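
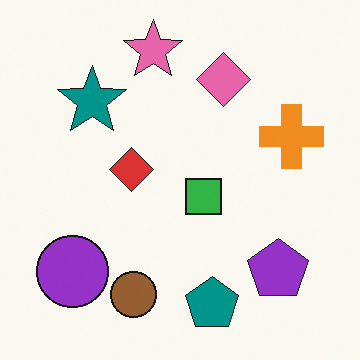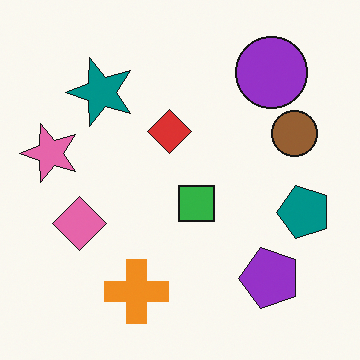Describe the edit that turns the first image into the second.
This is the original image transposed (reflected across the top-left ↔ bottom-right diagonal).

Shapes have swapped their row and column positions — what was in the top-right is now in the bottom-left — a diagonal reflection.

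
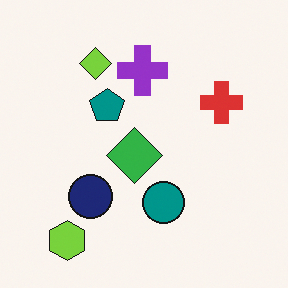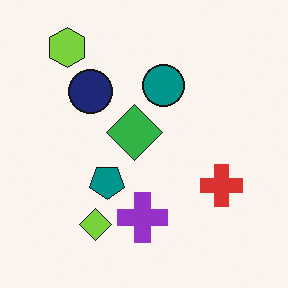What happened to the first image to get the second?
Flipped vertically (top ↔ bottom).

The lime hexagon is in the bottom-left of the first image and the top-left of the second — shapes on opposite sides of the horizontal midline have swapped in a mirror flip.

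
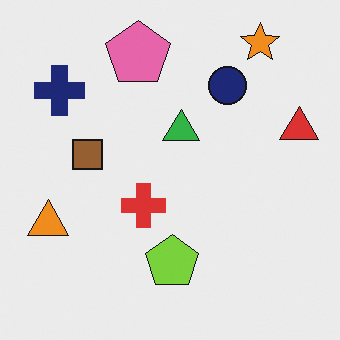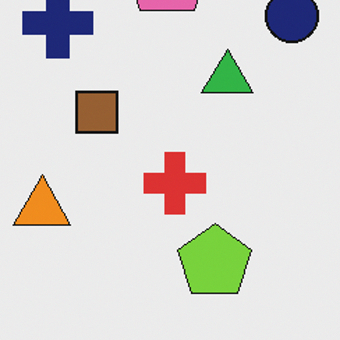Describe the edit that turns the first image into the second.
The transformation is: cropped to a modestly smaller region and rescaled.

The visible shapes are larger and the field of view is narrower; shapes near the original edges may be partly or wholly outside the frame — a crop-and-rescale.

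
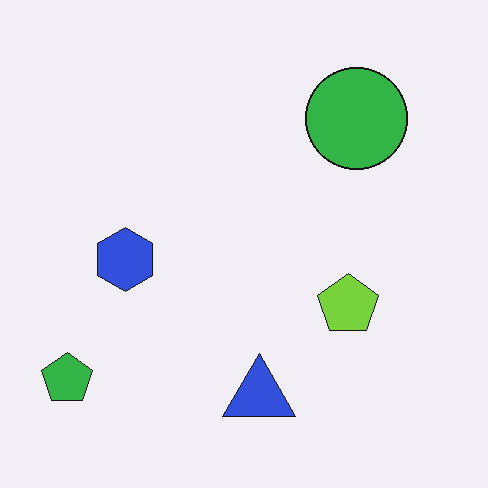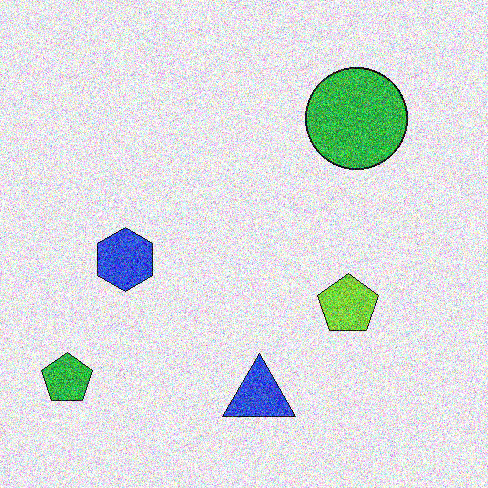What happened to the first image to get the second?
It was degraded with a thick layer of grain.

Random speckle covers the whole image, including the flat background.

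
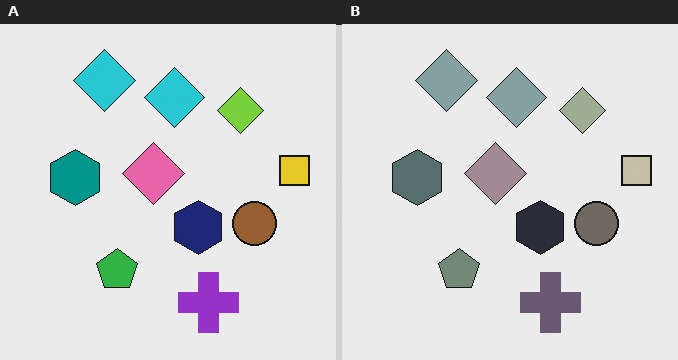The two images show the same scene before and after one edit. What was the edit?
The image was made much more muted (saturation change).

All colors are more muted and greyish — a global saturation change.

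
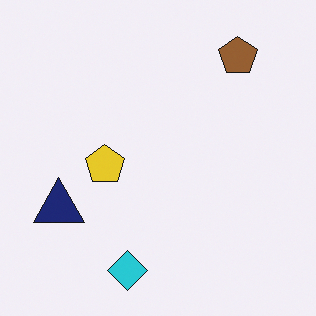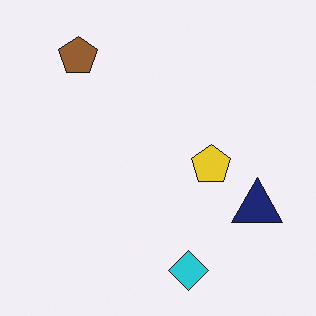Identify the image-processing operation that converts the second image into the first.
It was flipped horizontally (left ↔ right).

The navy triangle is in the right of the second image and the left of the first — shapes on opposite sides of the vertical midline have swapped in a mirror flip.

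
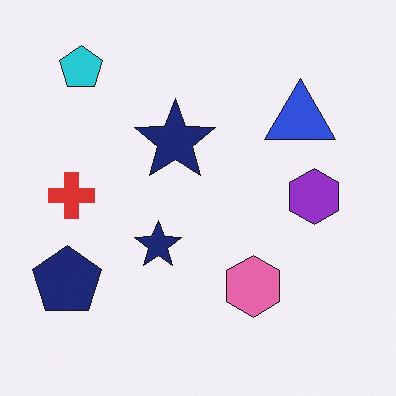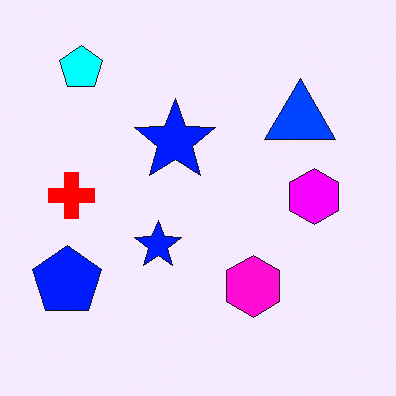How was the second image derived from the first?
This is the original image heavily oversaturated.

All colors are more vivid — a global saturation change.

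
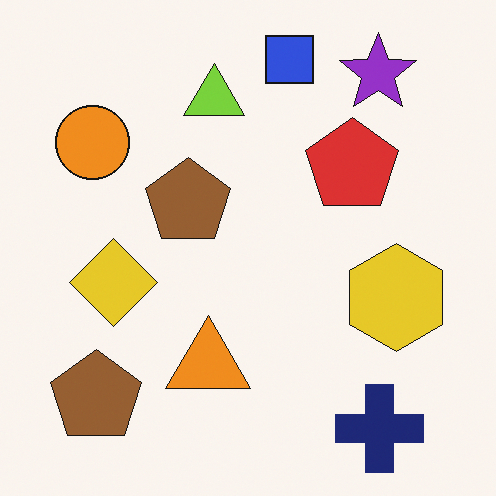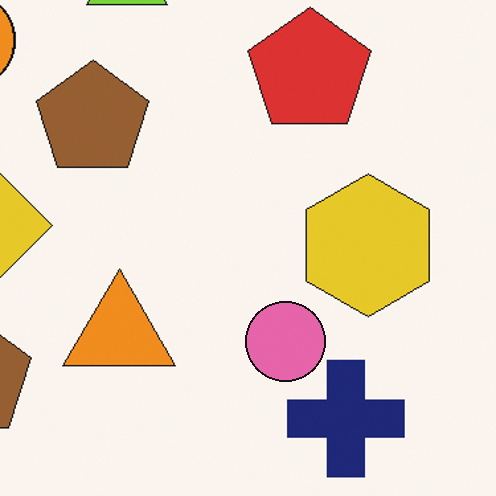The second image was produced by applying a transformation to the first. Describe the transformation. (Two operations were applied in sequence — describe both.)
The transformation is: cropped slightly and scaled back up, then overlaid with an additional pink circle.

The visible shapes are larger and the field of view is narrower; shapes near the original edges may be partly or wholly outside the frame — a crop-and-rescale. A pink circle appears in the second image that is absent from the first.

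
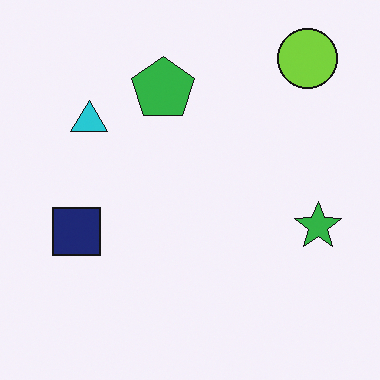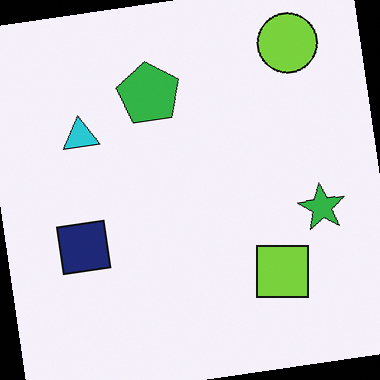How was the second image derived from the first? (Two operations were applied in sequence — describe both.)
The transformation is: rotated counter-clockwise by a slight angle, then overlaid with an additional lime square.

Every shape is tilted by the same angle and the image corners show triangular fill wedges — a whole-image rotation by a non-right angle. A lime square appears in the second image that is absent from the first.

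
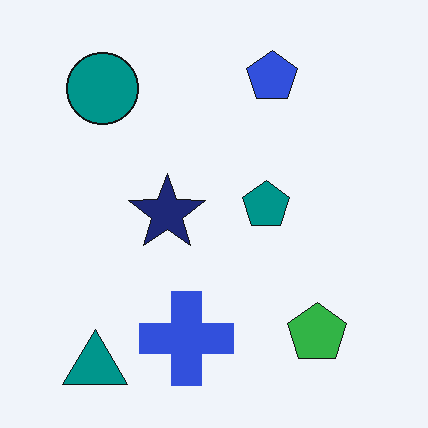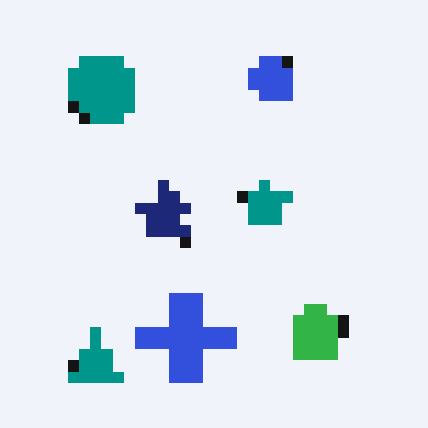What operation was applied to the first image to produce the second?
The second image is the first heavily pixelated into large blocks.

Shapes are reduced to large square blocks; fine edges and outlines are lost — a downscale-then-upscale (mosaic) effect.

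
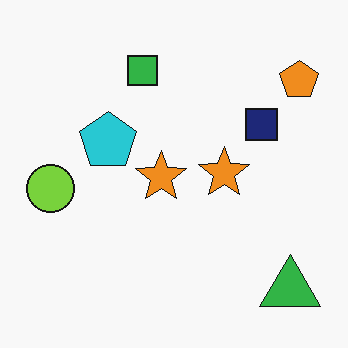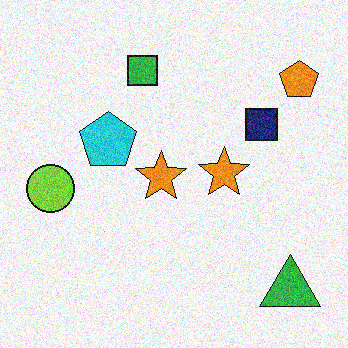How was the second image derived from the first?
The transformation is: degraded with visible gaussian noise.

Random speckle covers the whole image, including the flat background.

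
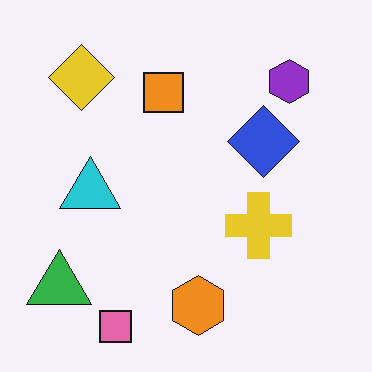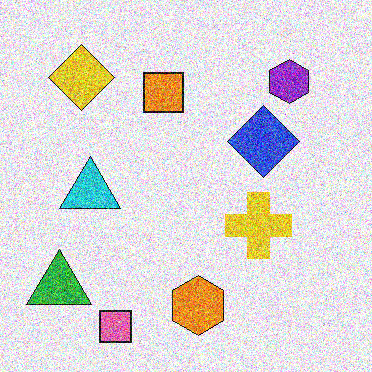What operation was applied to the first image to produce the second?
It was degraded with a thick layer of grain.

Random speckle covers the whole image, including the flat background.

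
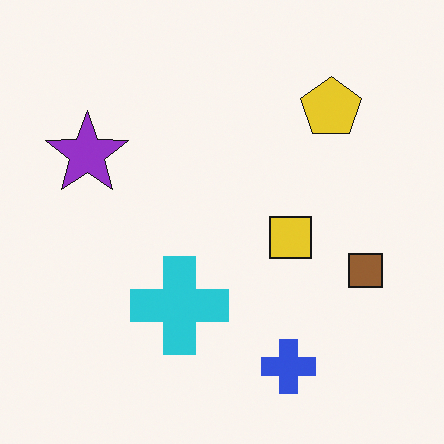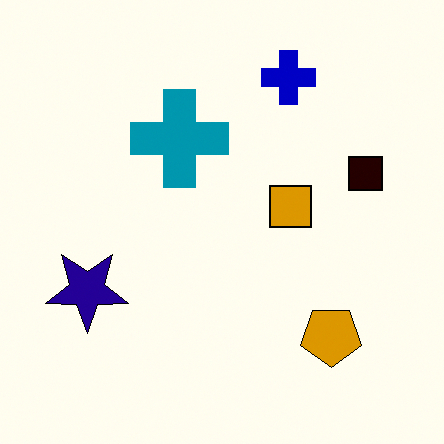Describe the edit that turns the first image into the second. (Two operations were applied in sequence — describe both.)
The second image is the first flipped vertically (top ↔ bottom), then boosted in contrast.

The blue cross is in the bottom of the first image and the top of the second — shapes on opposite sides of the horizontal midline have swapped in a mirror flip. Tones are pushed away from mid-grey across the whole image — a global contrast change.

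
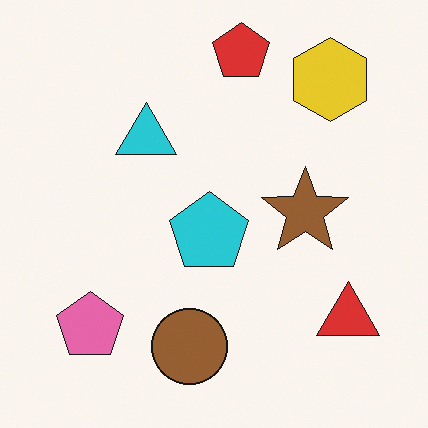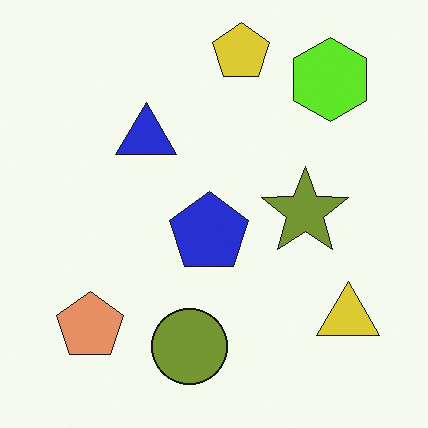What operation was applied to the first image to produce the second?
Hue-shifted slightly.

Every shape's color has rotated by the same amount around the hue wheel — a uniform hue shift.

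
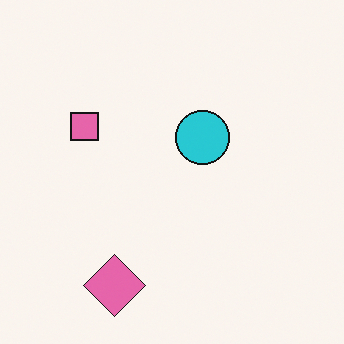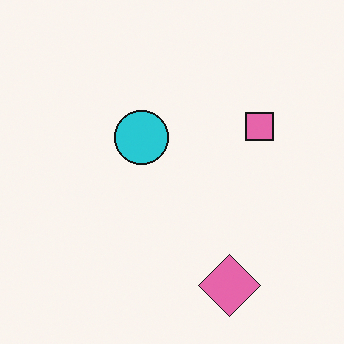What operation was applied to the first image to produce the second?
The transformation is: flipped horizontally (left ↔ right).

The pink square is in the left of the first image and the right of the second — shapes on opposite sides of the vertical midline have swapped in a mirror flip.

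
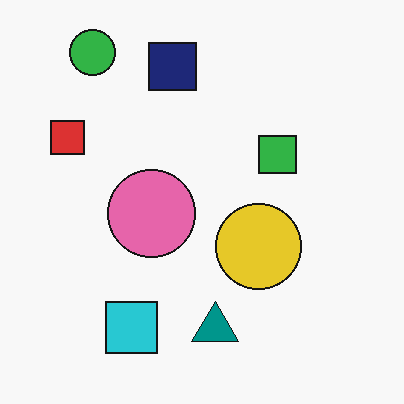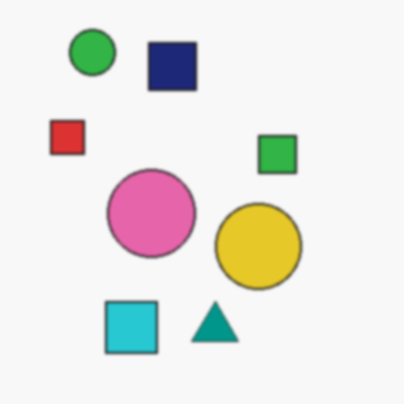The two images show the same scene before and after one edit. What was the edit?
It was lightly blurred.

Shape edges and outlines are uniformly softened across the whole image.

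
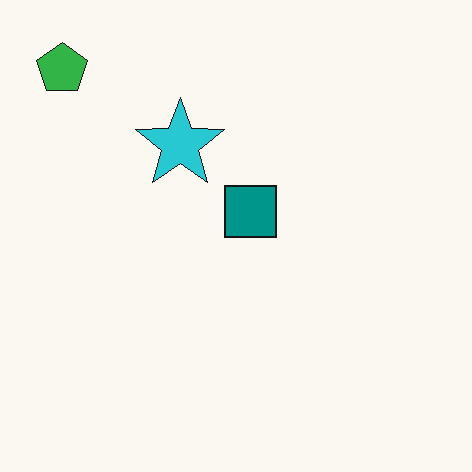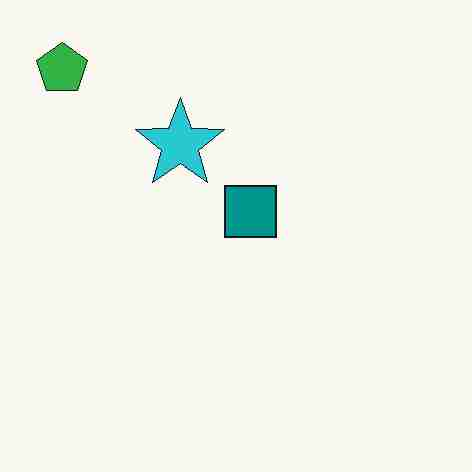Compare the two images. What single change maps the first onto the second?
Degraded with heavy JPEG compression.

Blocky 8×8 compression artifacts appear around shape edges and the flat background shows ringing — characteristic JPEG degradation.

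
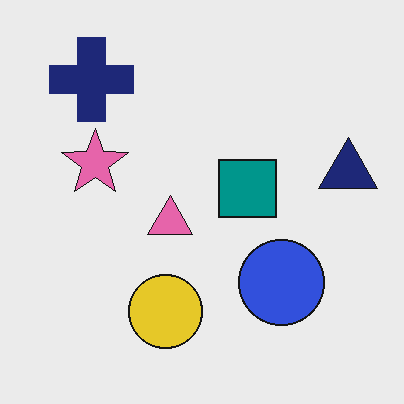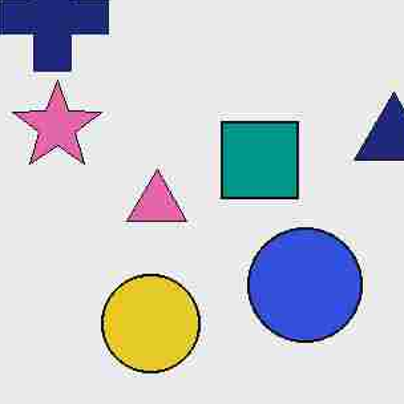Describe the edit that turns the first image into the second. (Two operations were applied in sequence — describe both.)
The image was degraded with heavy JPEG compression, then cropped to a modestly smaller region and rescaled.

Blocky 8×8 compression artifacts appear around shape edges and the flat background shows ringing — characteristic JPEG degradation. The visible shapes are larger and the field of view is narrower; shapes near the original edges may be partly or wholly outside the frame — a crop-and-rescale.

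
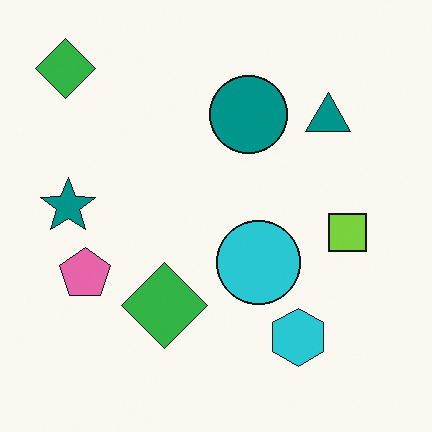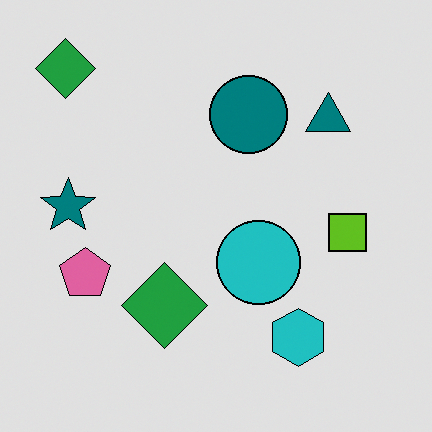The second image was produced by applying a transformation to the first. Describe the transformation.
The transformation is: posterized to a reduced palette.

Each flat color has snapped to a coarser quantized level — most visibly, the near-white background has dropped to a flat grey.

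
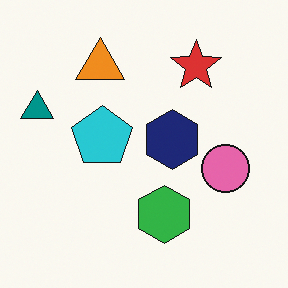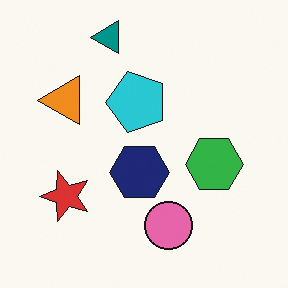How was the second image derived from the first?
Transposed (reflected across the top-left ↔ bottom-right diagonal).

Shapes have swapped their row and column positions — what was in the top-right is now in the bottom-left — a diagonal reflection.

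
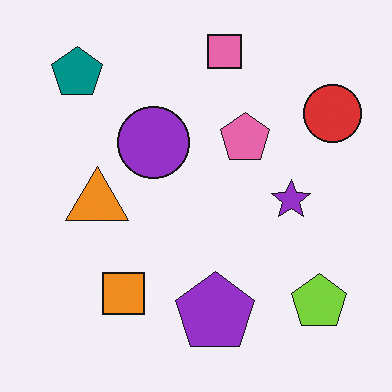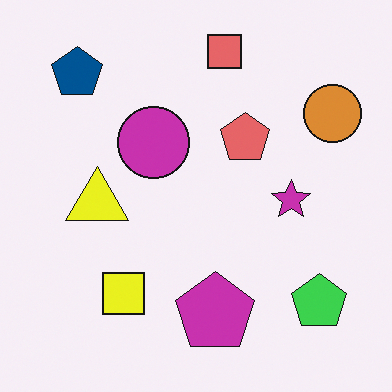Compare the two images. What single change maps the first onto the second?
This is the original image hue-shifted by a small amount.

Every shape's color has rotated by the same amount around the hue wheel — a uniform hue shift.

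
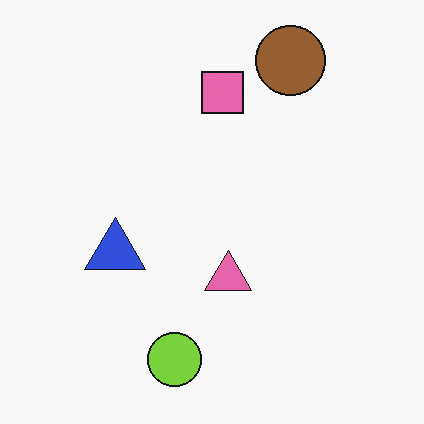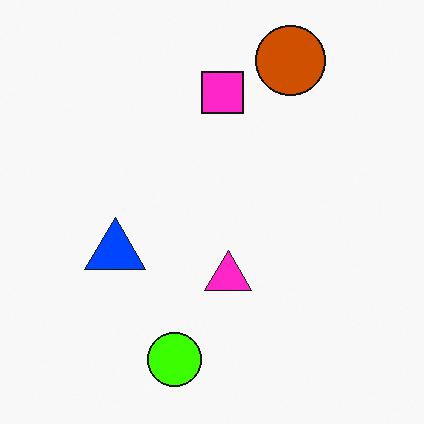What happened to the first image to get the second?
Made much more vivid (saturation change).

All colors are more vivid — a global saturation change.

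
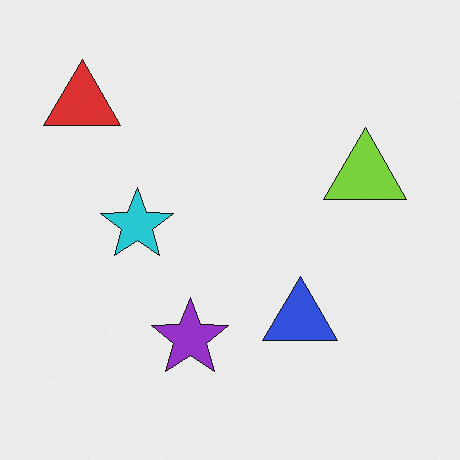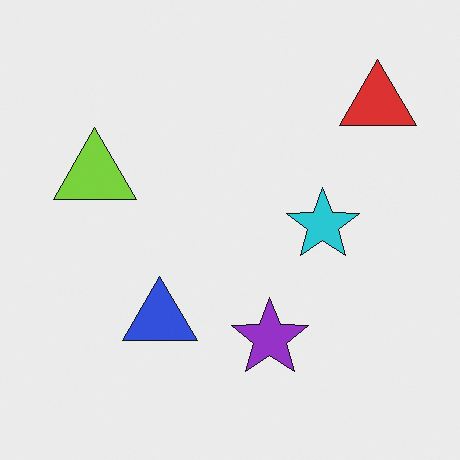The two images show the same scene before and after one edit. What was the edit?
Flipped horizontally (left ↔ right).

The red triangle is in the top-left of the first image and the top-right of the second — shapes on opposite sides of the vertical midline have swapped in a mirror flip.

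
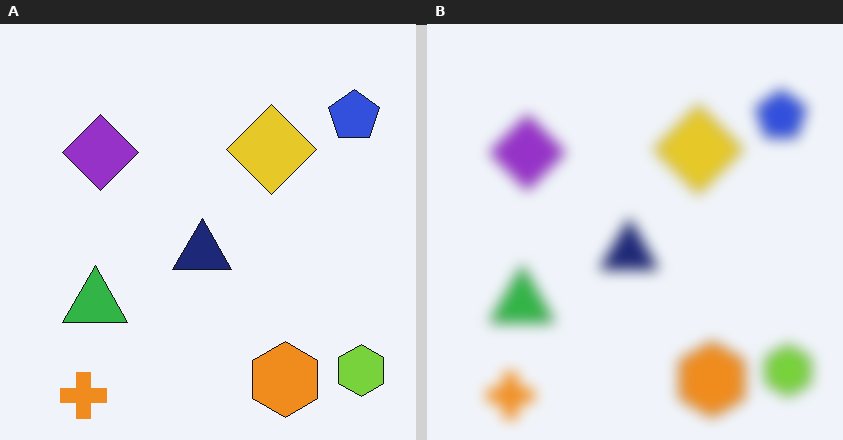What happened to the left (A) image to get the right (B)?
This is the original image strongly gaussian-blurred.

Shape edges and outlines are uniformly softened across the whole image.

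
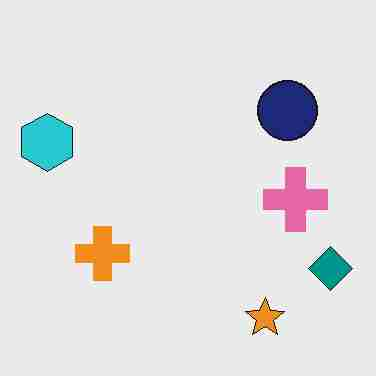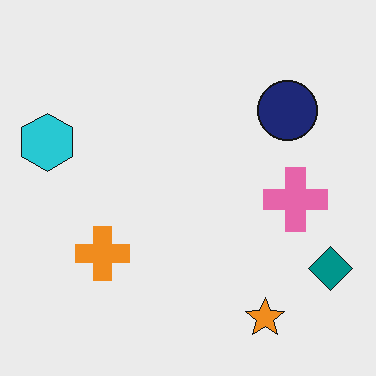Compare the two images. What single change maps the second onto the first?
It was degraded with heavy JPEG compression.

Blocky 8×8 compression artifacts appear around shape edges and the flat background shows ringing — characteristic JPEG degradation.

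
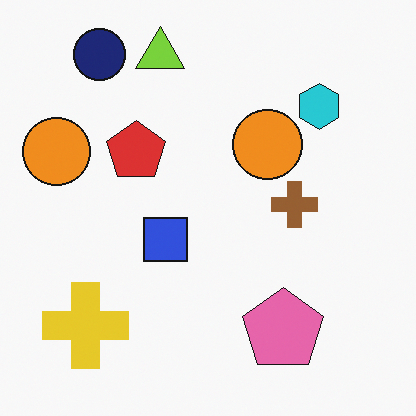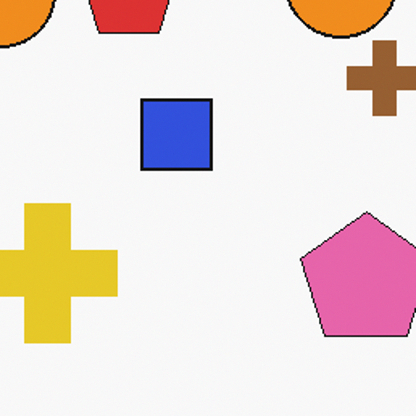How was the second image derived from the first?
Cropped to a modestly smaller region and rescaled.

The visible shapes are larger and the field of view is narrower; shapes near the original edges may be partly or wholly outside the frame — a crop-and-rescale.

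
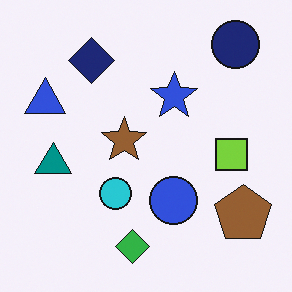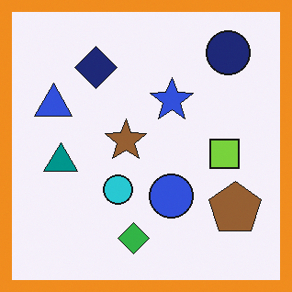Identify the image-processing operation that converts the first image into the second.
The transformation is: framed with a orange border.

A solid orange frame runs around the edge of the second image, with the content slightly shrunk inside it.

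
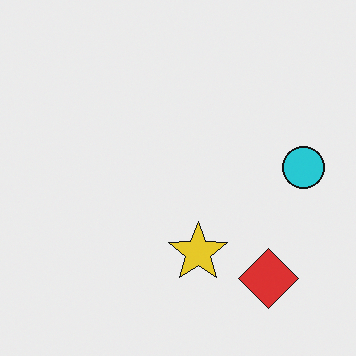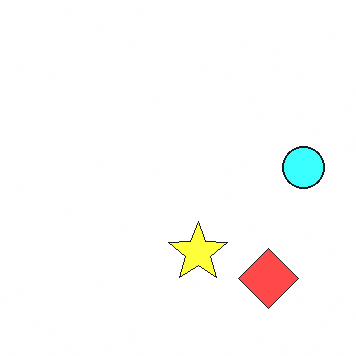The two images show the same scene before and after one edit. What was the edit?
The transformation is: brightened a lot.

Every pixel — background and shapes alike — is uniformly brightened.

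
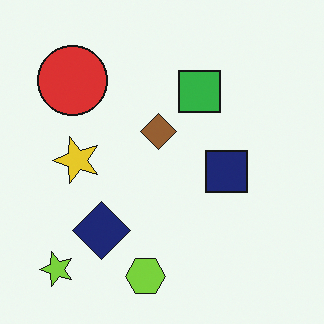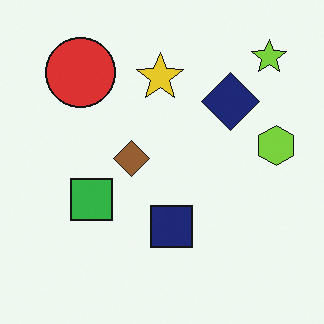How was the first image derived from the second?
The image was transposed (reflected across the top-left ↔ bottom-right diagonal).

Shapes have swapped their row and column positions — what was in the top-right is now in the bottom-left — a diagonal reflection.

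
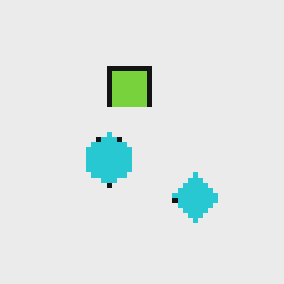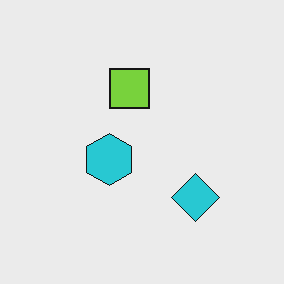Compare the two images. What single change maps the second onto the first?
The first image is the second mildly pixelated.

Shapes are reduced to large square blocks; fine edges and outlines are lost — a downscale-then-upscale (mosaic) effect.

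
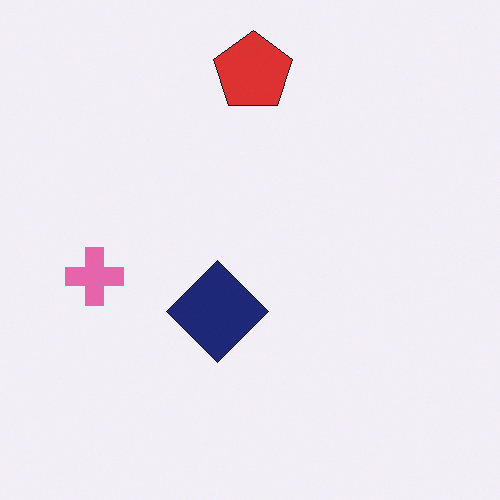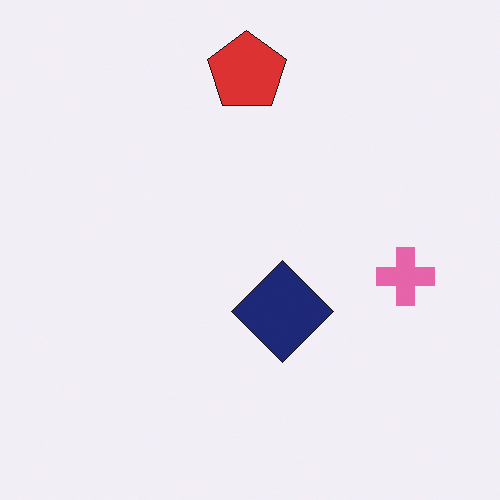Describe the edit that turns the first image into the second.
The image was flipped horizontally (left ↔ right).

The pink cross is in the left of the first image and the right of the second — shapes on opposite sides of the vertical midline have swapped in a mirror flip.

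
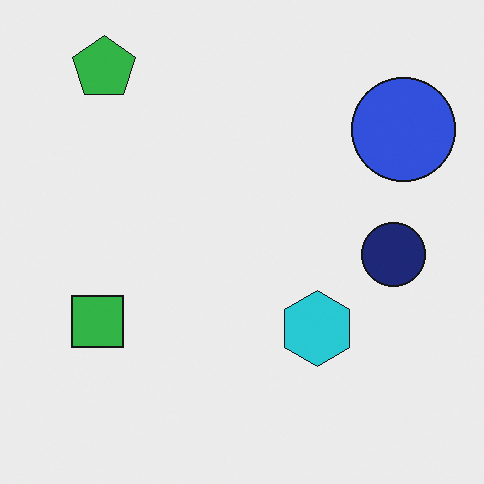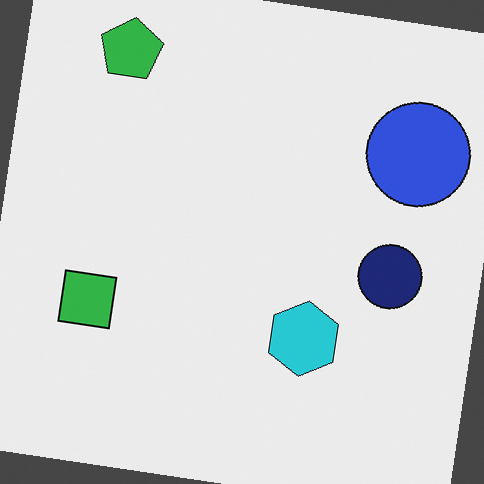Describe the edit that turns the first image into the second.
The image was rotated clockwise by a small amount.

Every shape is tilted by the same angle and the image corners show triangular fill wedges — a whole-image rotation by a non-right angle.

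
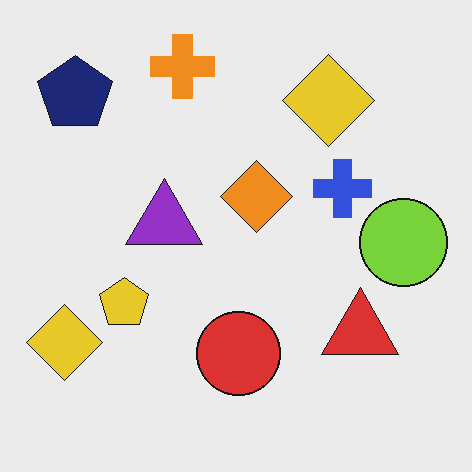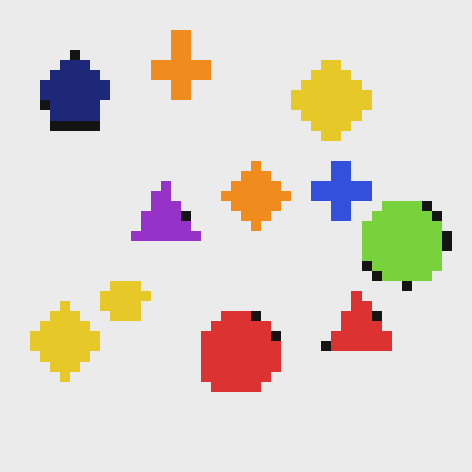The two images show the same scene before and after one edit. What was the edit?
It was coarsely pixelated.

Shapes are reduced to large square blocks; fine edges and outlines are lost — a downscale-then-upscale (mosaic) effect.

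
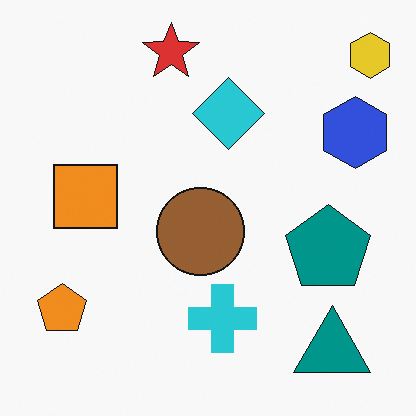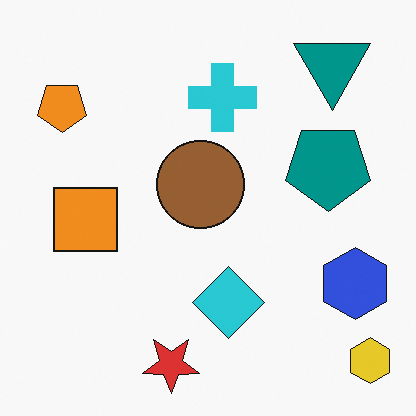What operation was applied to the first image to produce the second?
This is the original image flipped vertically (top ↔ bottom).

The red star is in the top of the first image and the bottom of the second — shapes on opposite sides of the horizontal midline have swapped in a mirror flip.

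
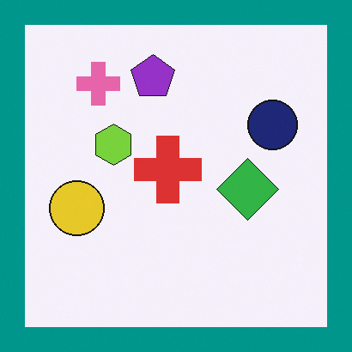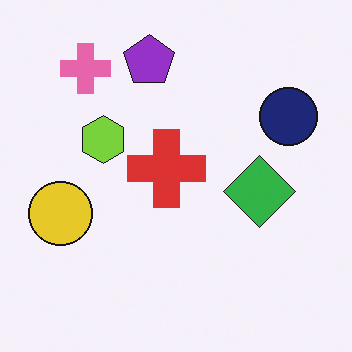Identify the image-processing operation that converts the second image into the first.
It was framed with a teal border.

A solid teal frame runs around the edge of the first image, with the content slightly shrunk inside it.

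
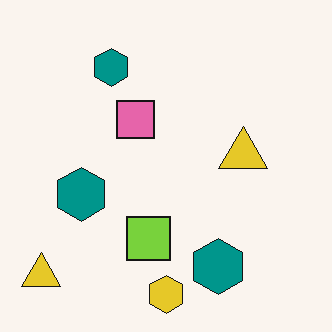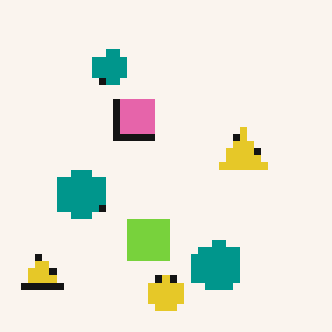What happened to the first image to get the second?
This is the original image pixelated into visible square blocks.

Shapes are reduced to large square blocks; fine edges and outlines are lost — a downscale-then-upscale (mosaic) effect.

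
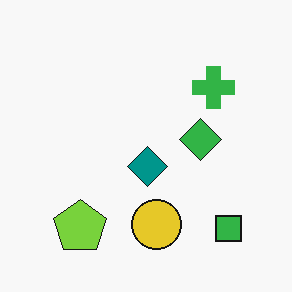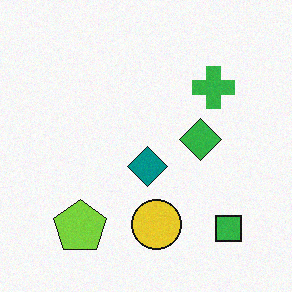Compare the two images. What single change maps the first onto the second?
This is the original image degraded with subtle gaussian noise.

Random speckle covers the whole image, including the flat background.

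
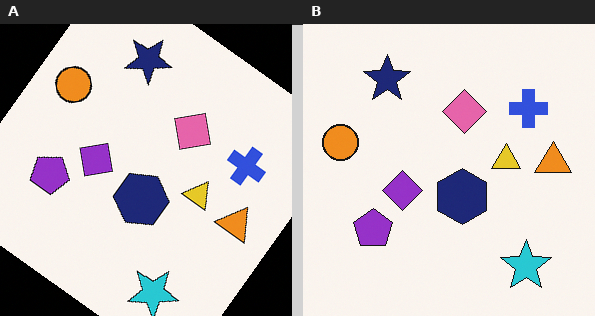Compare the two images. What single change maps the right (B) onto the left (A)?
The left (A) image is the right (B) rotated clockwise by a large amount — several tens of degrees.

Every shape is tilted by the same angle and the image corners show triangular fill wedges — a whole-image rotation by a non-right angle.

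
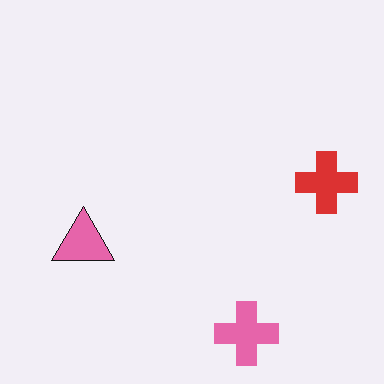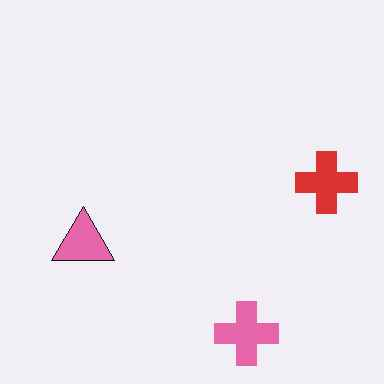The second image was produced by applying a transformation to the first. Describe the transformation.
The transformation is: given moderate JPEG compression.

Blocky 8×8 compression artifacts appear around shape edges and the flat background shows ringing — characteristic JPEG degradation.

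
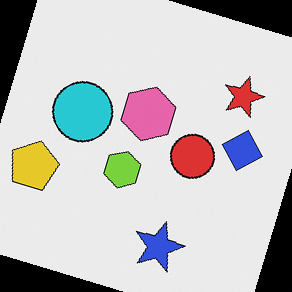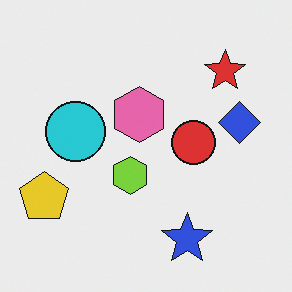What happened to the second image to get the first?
The image was rotated clockwise by a clearly visible amount.

Every shape is tilted by the same angle and the image corners show triangular fill wedges — a whole-image rotation by a non-right angle.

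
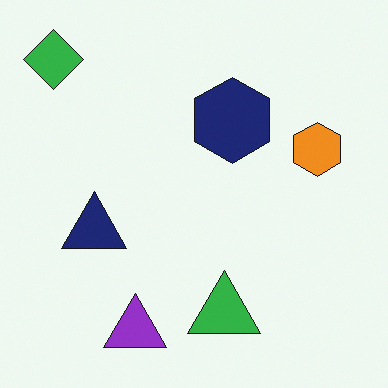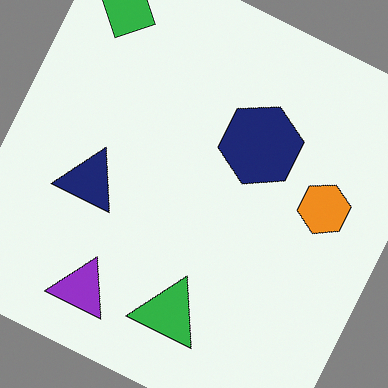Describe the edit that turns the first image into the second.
The transformation is: rotated clockwise by a moderate amount.

Every shape is tilted by the same angle and the image corners show triangular fill wedges — a whole-image rotation by a non-right angle.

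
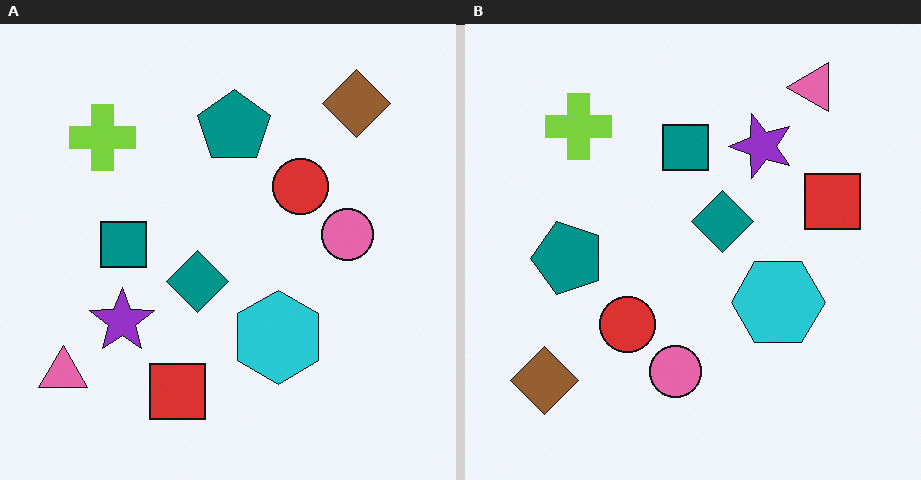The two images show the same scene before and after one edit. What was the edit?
It was transposed (reflected across the top-left ↔ bottom-right diagonal).

Shapes have swapped their row and column positions — what was in the top-right is now in the bottom-left — a diagonal reflection.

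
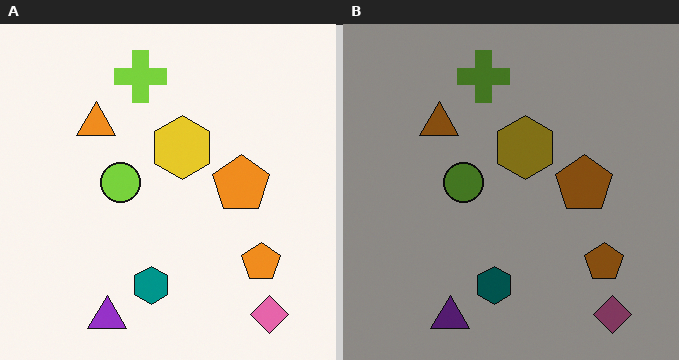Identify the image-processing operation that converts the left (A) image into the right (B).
Substantially darkened.

Every pixel — background and shapes alike — is uniformly darkened.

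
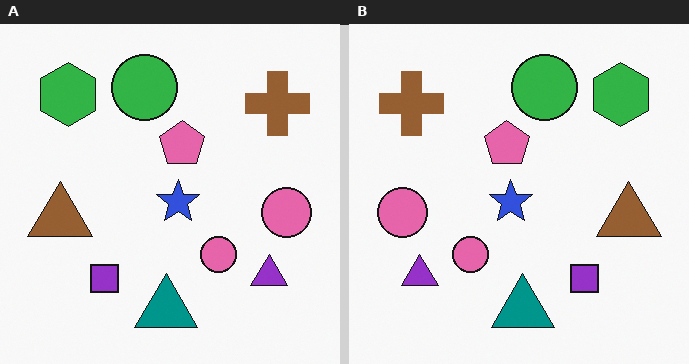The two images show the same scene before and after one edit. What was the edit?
This is the original image flipped horizontally (left ↔ right).

The brown triangle is in the left of the left (A) image and the right of the right (B) — shapes on opposite sides of the vertical midline have swapped in a mirror flip.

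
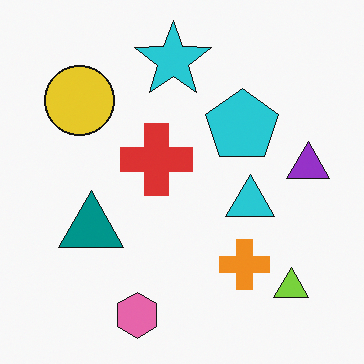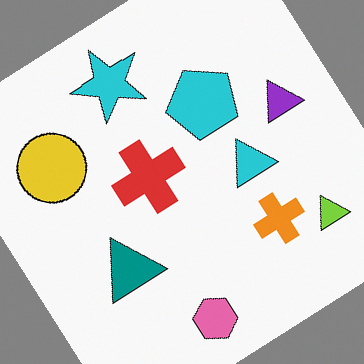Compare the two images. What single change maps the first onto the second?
It was rotated counter-clockwise by a large amount — several tens of degrees.

Every shape is tilted by the same angle and the image corners show triangular fill wedges — a whole-image rotation by a non-right angle.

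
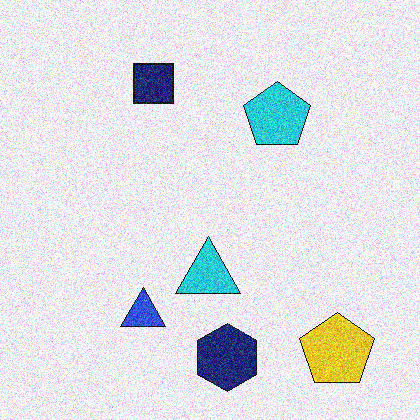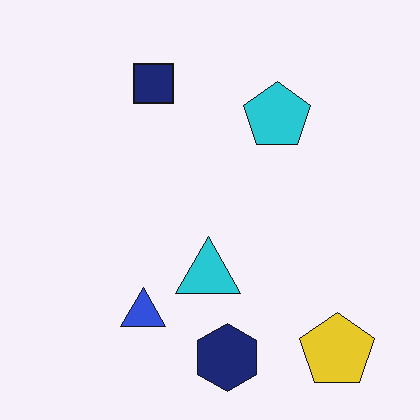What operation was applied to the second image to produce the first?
The image was degraded with strong gaussian noise.

Random speckle covers the whole image, including the flat background.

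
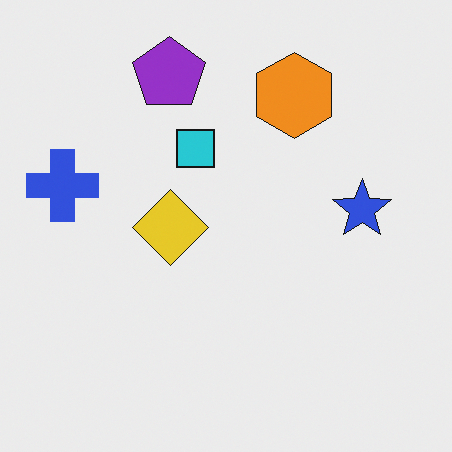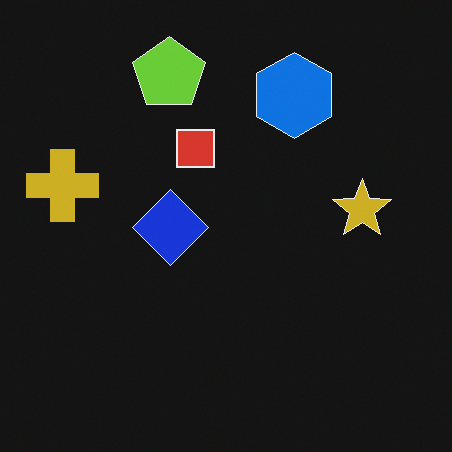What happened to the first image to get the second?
It was color-inverted (negative).

The light background has become dark and every shape's color is its complement — a photographic negative.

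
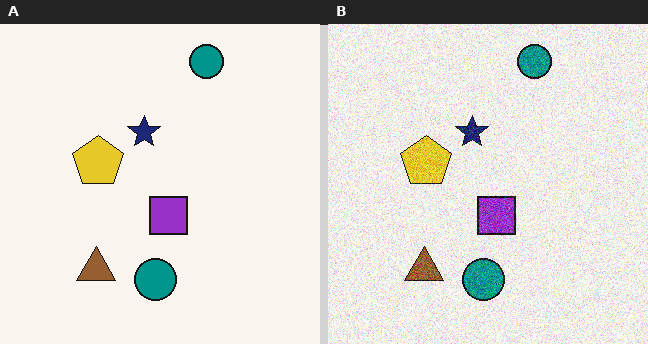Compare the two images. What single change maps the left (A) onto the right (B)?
The right (B) image is the left (A) degraded with strong gaussian noise.

Random speckle covers the whole image, including the flat background.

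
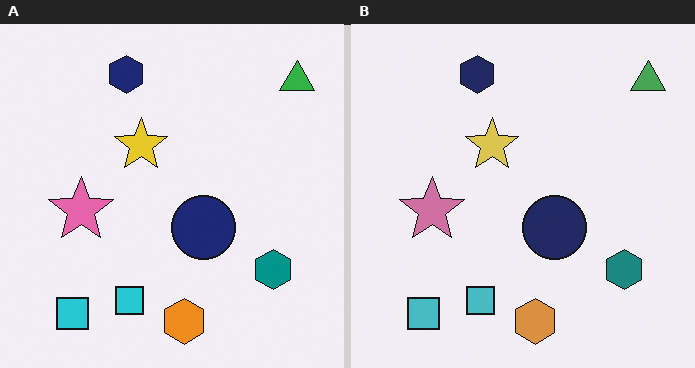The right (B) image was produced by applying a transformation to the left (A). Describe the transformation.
The transformation is: slightly desaturated.

All colors are more muted and greyish — a global saturation change.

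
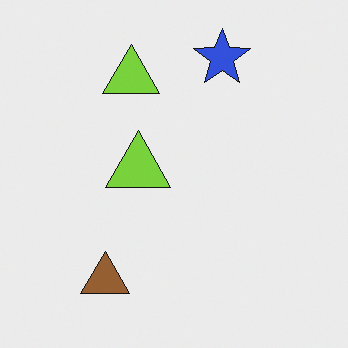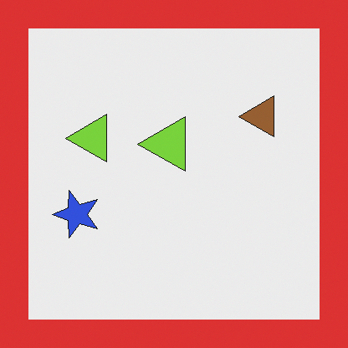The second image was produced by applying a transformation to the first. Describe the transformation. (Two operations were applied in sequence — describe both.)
The image was transposed (reflected across the top-left ↔ bottom-right diagonal), then framed with a red border.

Shapes have swapped their row and column positions — what was in the top-right is now in the bottom-left — a diagonal reflection. A solid red frame runs around the edge of the second image, with the content slightly shrunk inside it.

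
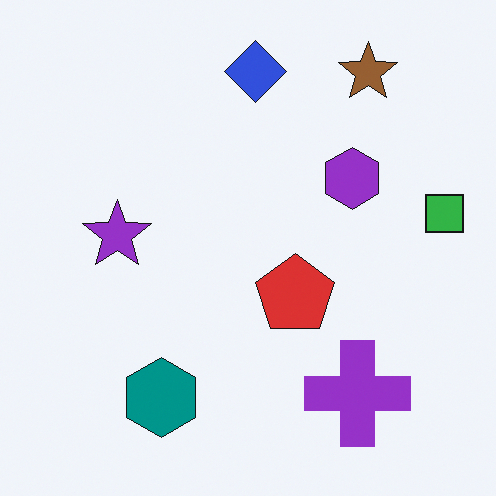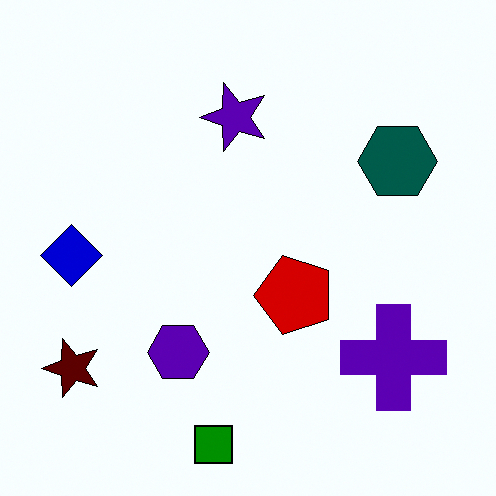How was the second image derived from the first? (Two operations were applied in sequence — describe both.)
The second image is the first given much higher contrast, then transposed (reflected across the top-left ↔ bottom-right diagonal).

Tones are pushed away from mid-grey across the whole image — a global contrast change. Shapes have swapped their row and column positions — what was in the top-right is now in the bottom-left — a diagonal reflection.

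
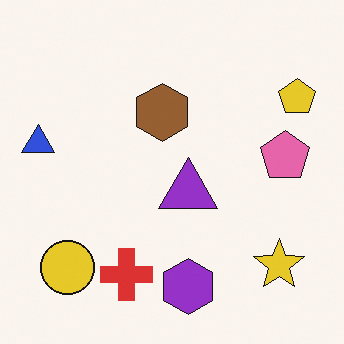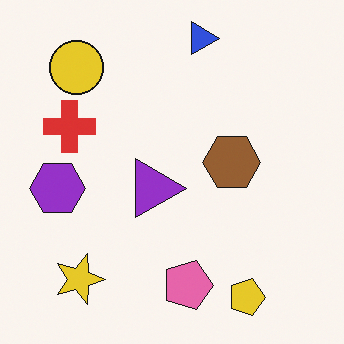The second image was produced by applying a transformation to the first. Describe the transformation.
This is the original image rotated 90° clockwise.

The yellow pentagon sits in the top-right of the first image and the bottom-right of the second — consistent with a whole-image 90° clockwise rotation.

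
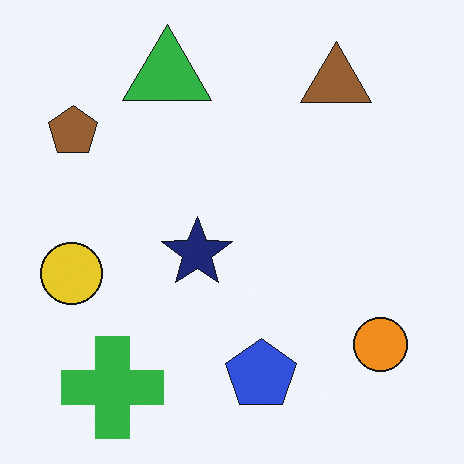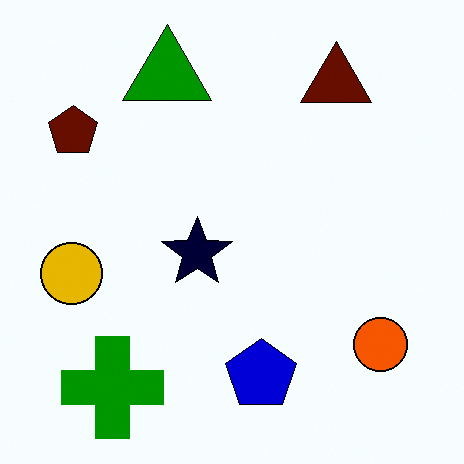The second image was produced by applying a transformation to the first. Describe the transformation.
This is the original image boosted in contrast.

Tones are pushed away from mid-grey across the whole image — a global contrast change.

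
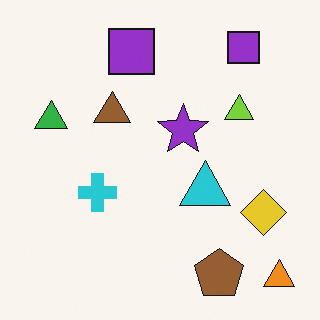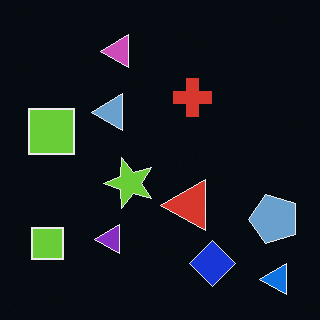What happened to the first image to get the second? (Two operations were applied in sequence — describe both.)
The image was color-inverted (negative), then transposed (reflected across the top-left ↔ bottom-right diagonal).

The light background has become dark and every shape's color is its complement — a photographic negative. Shapes have swapped their row and column positions — what was in the top-right is now in the bottom-left — a diagonal reflection.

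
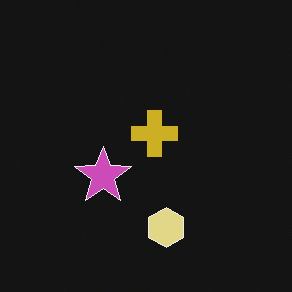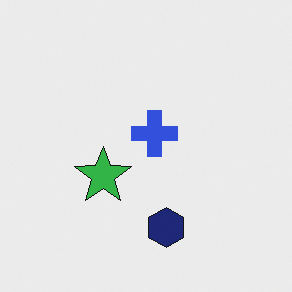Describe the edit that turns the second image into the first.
The image was color-inverted (negative).

The light background has become dark and every shape's color is its complement — a photographic negative.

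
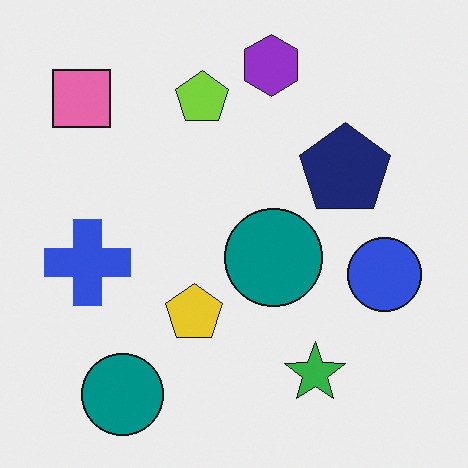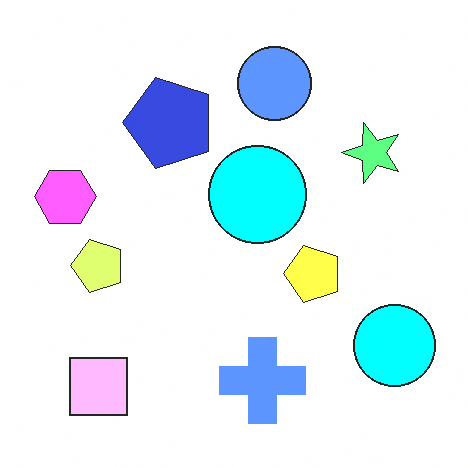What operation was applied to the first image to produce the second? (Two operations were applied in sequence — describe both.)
Rotated 90° counter-clockwise, then brightened a lot.

The pink square sits in the top-left of the first image and the bottom-left of the second — consistent with a whole-image 90° counter-clockwise rotation. Every pixel — background and shapes alike — is uniformly brightened.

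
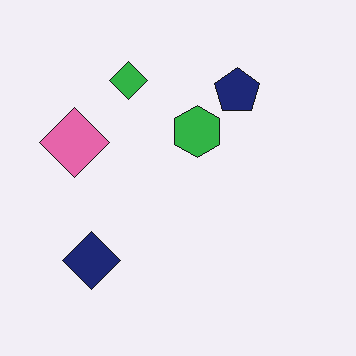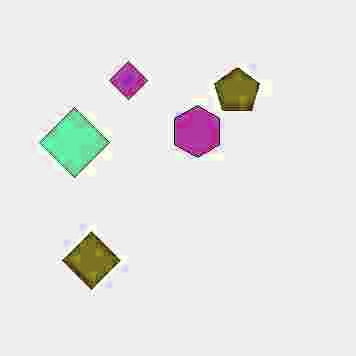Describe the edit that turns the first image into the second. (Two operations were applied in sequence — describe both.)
It was degraded with heavy JPEG compression, then hue-shifted by a large amount.

Blocky 8×8 compression artifacts appear around shape edges and the flat background shows ringing — characteristic JPEG degradation. Every shape's color has rotated by the same amount around the hue wheel — a uniform hue shift.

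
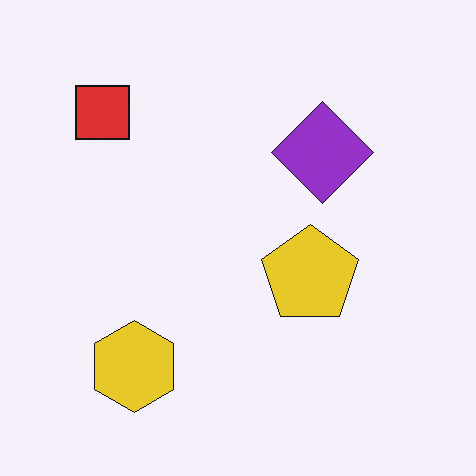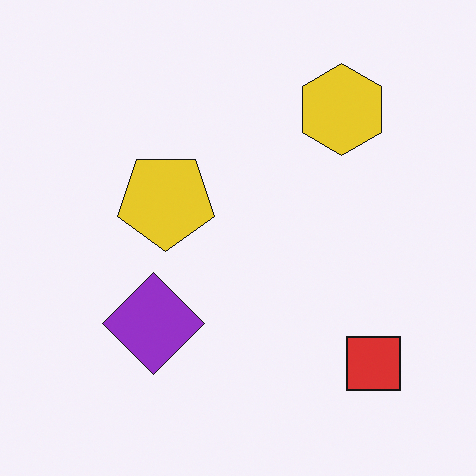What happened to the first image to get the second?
The transformation is: rotated 180°.

The red square sits in the top-left of the first image and the bottom-right of the second — consistent with a whole-image 180° rotation.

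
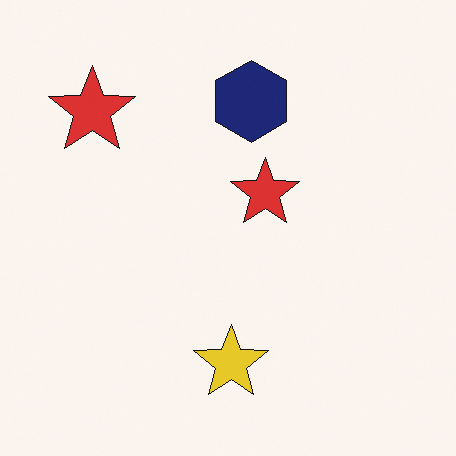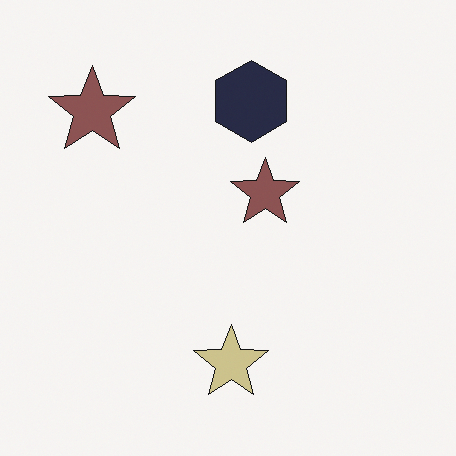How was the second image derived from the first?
The image was heavily desaturated.

All colors are more muted and greyish — a global saturation change.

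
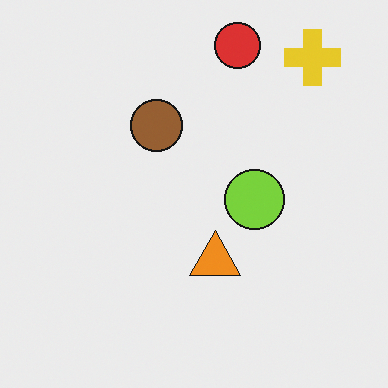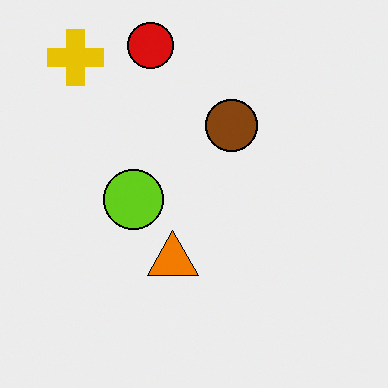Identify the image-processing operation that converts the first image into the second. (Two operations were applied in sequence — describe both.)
The second image is the first flipped horizontally (left ↔ right), then given slightly increased contrast.

The yellow cross is in the top-right of the first image and the top-left of the second — shapes on opposite sides of the vertical midline have swapped in a mirror flip. Tones are pushed away from mid-grey across the whole image — a global contrast change.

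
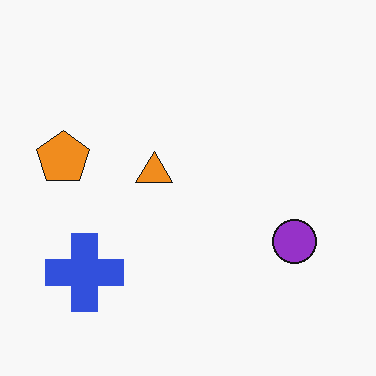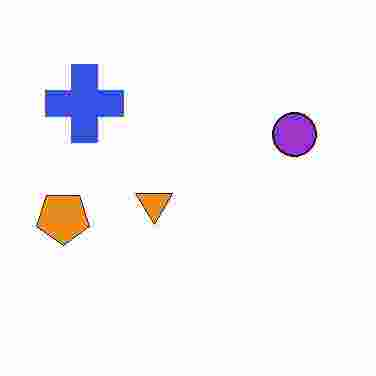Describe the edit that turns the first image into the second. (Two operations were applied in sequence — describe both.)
Flipped vertically (top ↔ bottom), then degraded with heavy JPEG compression.

The blue cross is in the bottom-left of the first image and the top-left of the second — shapes on opposite sides of the horizontal midline have swapped in a mirror flip. Blocky 8×8 compression artifacts appear around shape edges and the flat background shows ringing — characteristic JPEG degradation.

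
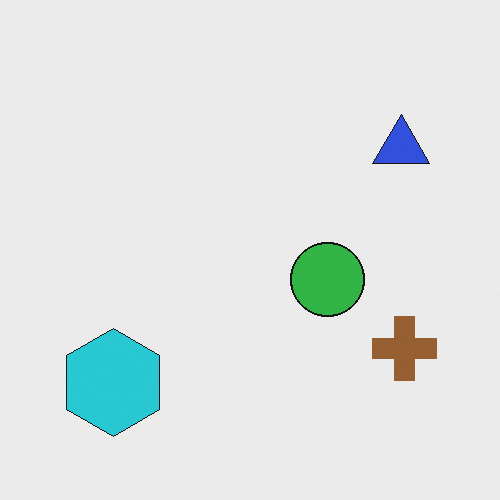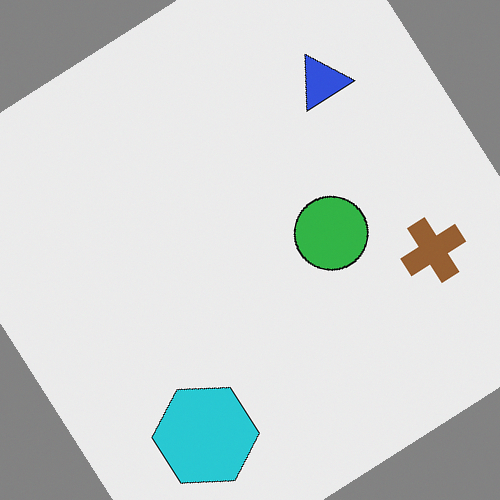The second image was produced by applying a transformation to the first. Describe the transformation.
The second image is the first rotated counter-clockwise by a large amount — several tens of degrees.

Every shape is tilted by the same angle and the image corners show triangular fill wedges — a whole-image rotation by a non-right angle.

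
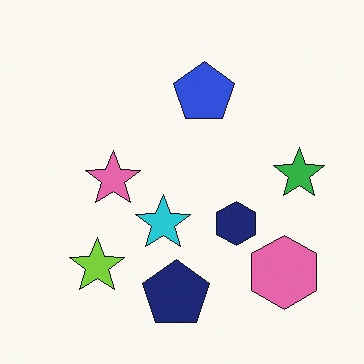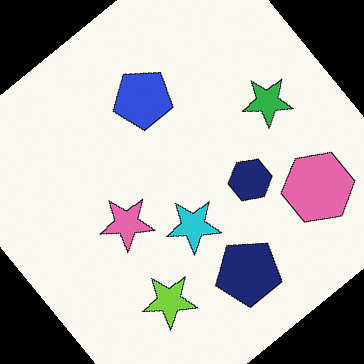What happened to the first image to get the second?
The second image is the first rotated counter-clockwise by a large amount — several tens of degrees.

Every shape is tilted by the same angle and the image corners show triangular fill wedges — a whole-image rotation by a non-right angle.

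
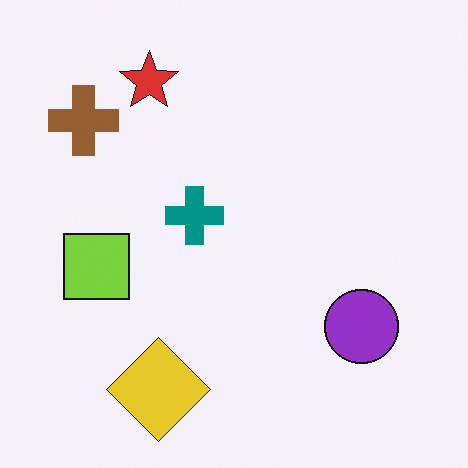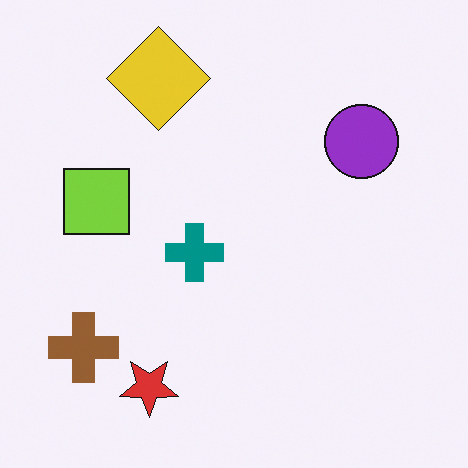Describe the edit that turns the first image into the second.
The image was flipped vertically (top ↔ bottom).

The yellow diamond is in the bottom of the first image and the top of the second — shapes on opposite sides of the horizontal midline have swapped in a mirror flip.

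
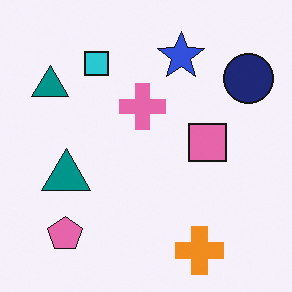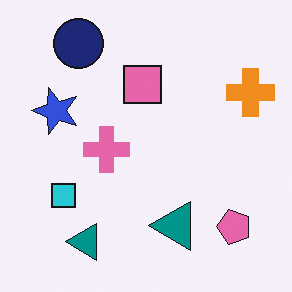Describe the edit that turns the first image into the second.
This is the original image rotated 90° counter-clockwise.

The navy circle sits in the top-right of the first image and the top-left of the second — consistent with a whole-image 90° counter-clockwise rotation.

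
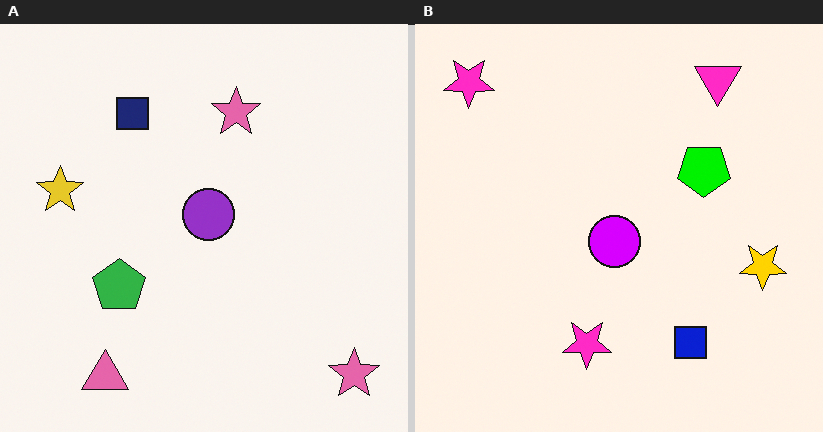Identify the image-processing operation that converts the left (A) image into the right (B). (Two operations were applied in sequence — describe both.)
This is the original image rotated 180°, then heavily oversaturated.

The pink triangle sits in the bottom-left of the left (A) image and the top-right of the right (B) — consistent with a whole-image 180° rotation. All colors are more vivid — a global saturation change.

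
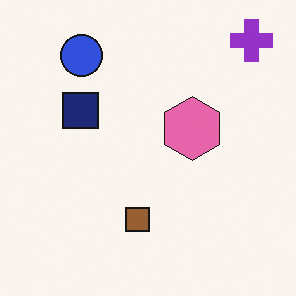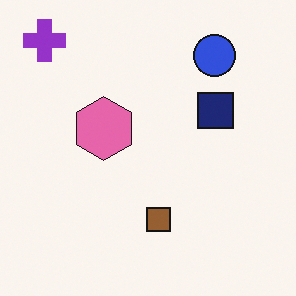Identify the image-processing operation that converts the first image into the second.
Flipped horizontally (left ↔ right).

The purple cross is in the top-right of the first image and the top-left of the second — shapes on opposite sides of the vertical midline have swapped in a mirror flip.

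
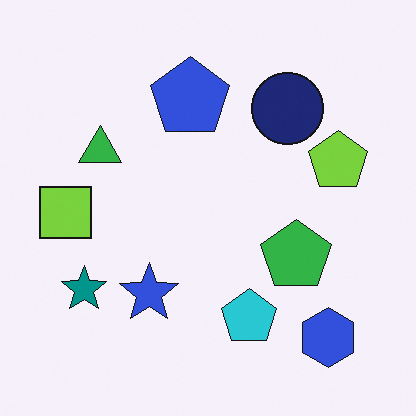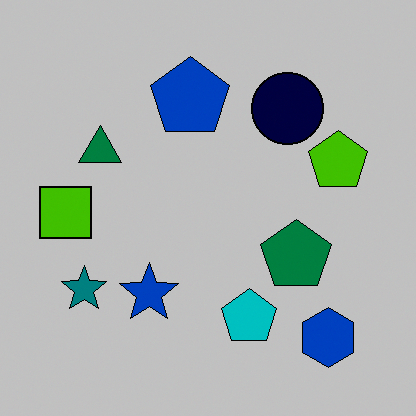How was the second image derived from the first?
It was aggressively posterized.

Each flat color has snapped to a coarser quantized level — most visibly, the near-white background has dropped to a flat grey.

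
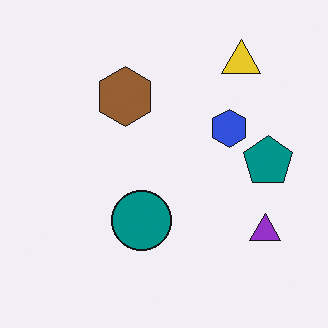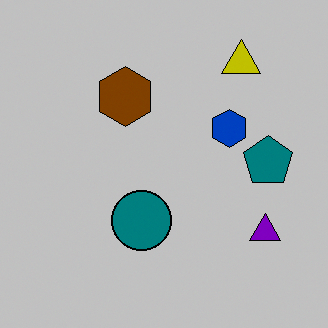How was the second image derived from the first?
This is the original image heavily posterized to just a handful of flat colors.

Each flat color has snapped to a coarser quantized level — most visibly, the near-white background has dropped to a flat grey.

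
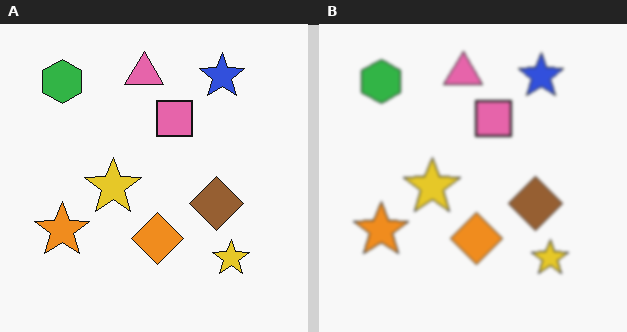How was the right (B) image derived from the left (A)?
Lightly blurred.

Shape edges and outlines are uniformly softened across the whole image.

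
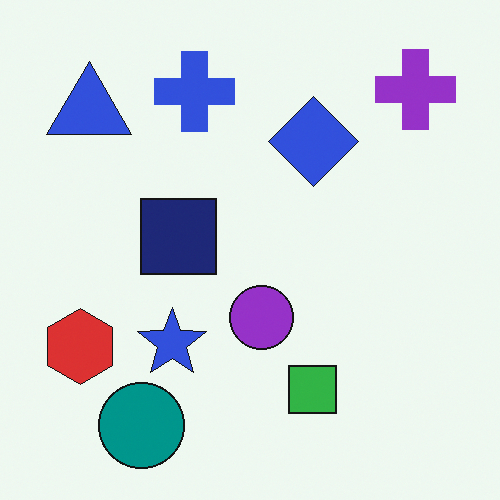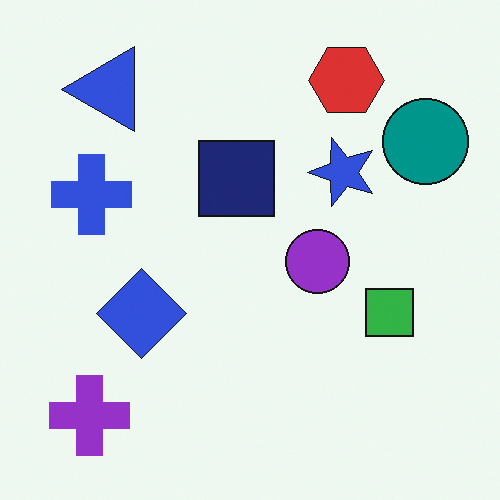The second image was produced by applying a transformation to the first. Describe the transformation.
It was transposed (reflected across the top-left ↔ bottom-right diagonal).

Shapes have swapped their row and column positions — what was in the top-right is now in the bottom-left — a diagonal reflection.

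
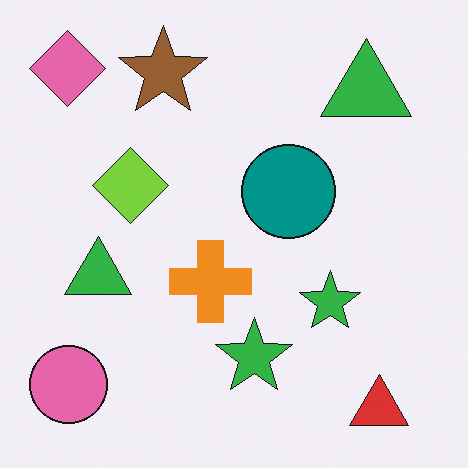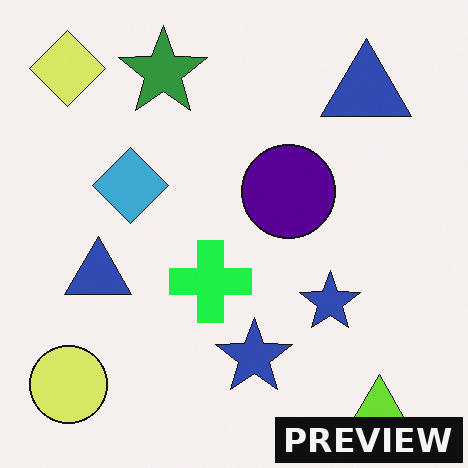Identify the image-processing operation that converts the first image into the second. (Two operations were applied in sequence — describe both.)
The second image is the first hue-shifted through roughly a third of the color wheel, then watermarked with the text "PREVIEW" in the lower-right corner.

Every shape's color has rotated by the same amount around the hue wheel — a uniform hue shift. A dark label reading "PREVIEW" appears in the lower-right corner.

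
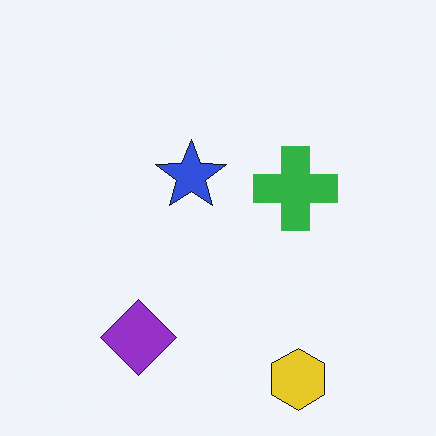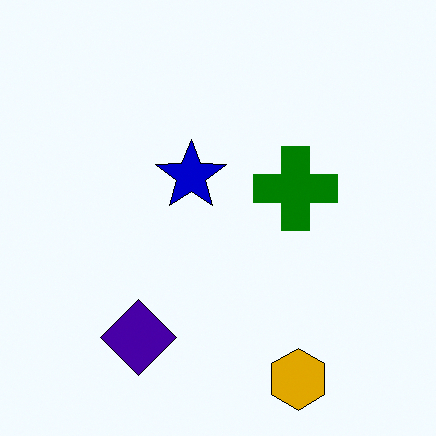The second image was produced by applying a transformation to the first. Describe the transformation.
The transformation is: boosted in contrast.

Tones are pushed away from mid-grey across the whole image — a global contrast change.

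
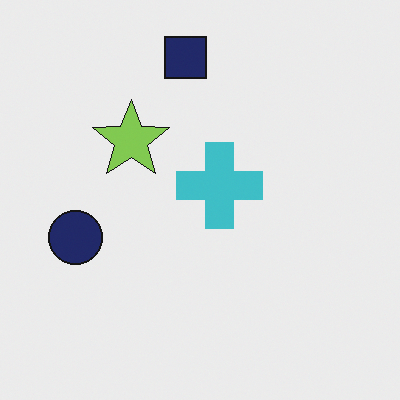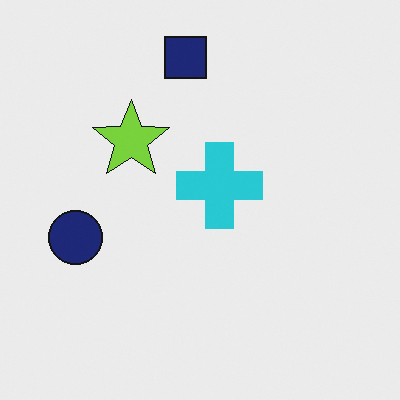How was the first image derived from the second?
This is the original image slightly desaturated.

All colors are more muted and greyish — a global saturation change.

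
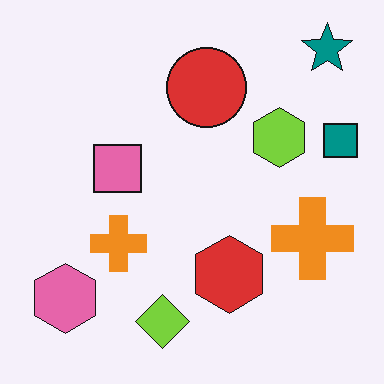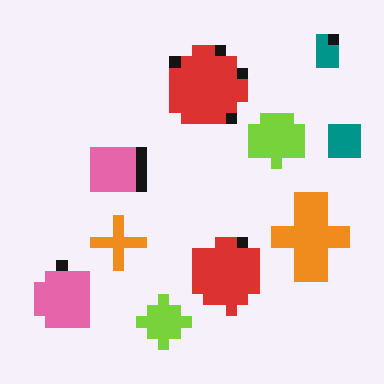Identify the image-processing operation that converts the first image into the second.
The transformation is: heavily pixelated into large blocks.

Shapes are reduced to large square blocks; fine edges and outlines are lost — a downscale-then-upscale (mosaic) effect.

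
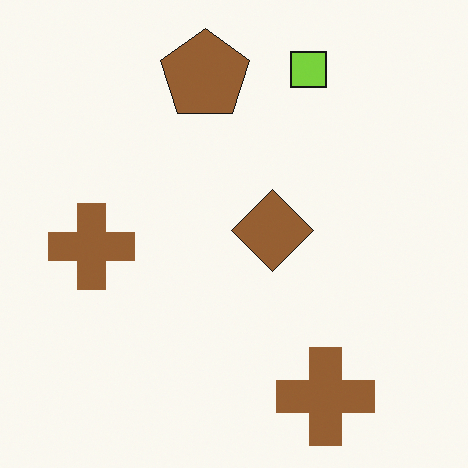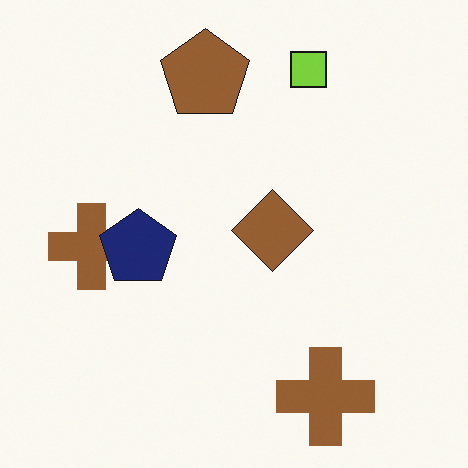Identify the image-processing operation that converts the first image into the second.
The second image is the first overlaid with an additional navy pentagon.

A navy pentagon appears in the second image that is absent from the first.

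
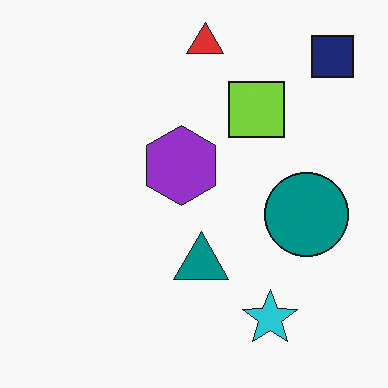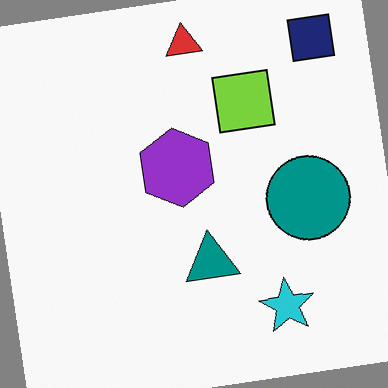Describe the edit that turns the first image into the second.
The second image is the first rotated counter-clockwise by a slight angle.

Every shape is tilted by the same angle and the image corners show triangular fill wedges — a whole-image rotation by a non-right angle.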